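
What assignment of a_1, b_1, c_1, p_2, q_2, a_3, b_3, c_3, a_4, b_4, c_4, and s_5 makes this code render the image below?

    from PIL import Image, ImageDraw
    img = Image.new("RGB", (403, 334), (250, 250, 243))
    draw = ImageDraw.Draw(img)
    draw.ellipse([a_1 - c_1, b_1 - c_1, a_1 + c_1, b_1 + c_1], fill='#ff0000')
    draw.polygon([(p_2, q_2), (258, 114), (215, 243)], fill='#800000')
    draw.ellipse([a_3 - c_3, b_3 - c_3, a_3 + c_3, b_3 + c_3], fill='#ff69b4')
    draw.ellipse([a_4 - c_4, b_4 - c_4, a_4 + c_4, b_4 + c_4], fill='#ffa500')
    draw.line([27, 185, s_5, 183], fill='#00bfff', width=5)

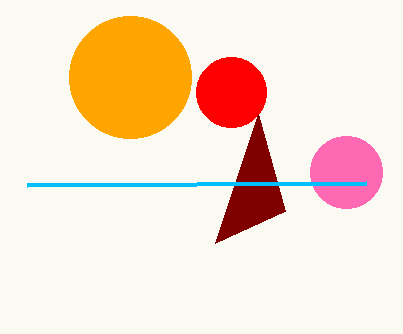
a_1 = 231; b_1 = 92; c_1 = 35; p_2 = 285; q_2 = 211; a_3 = 346; b_3 = 172; c_3 = 36; a_4 = 130; b_4 = 77; c_4 = 61; s_5 = 366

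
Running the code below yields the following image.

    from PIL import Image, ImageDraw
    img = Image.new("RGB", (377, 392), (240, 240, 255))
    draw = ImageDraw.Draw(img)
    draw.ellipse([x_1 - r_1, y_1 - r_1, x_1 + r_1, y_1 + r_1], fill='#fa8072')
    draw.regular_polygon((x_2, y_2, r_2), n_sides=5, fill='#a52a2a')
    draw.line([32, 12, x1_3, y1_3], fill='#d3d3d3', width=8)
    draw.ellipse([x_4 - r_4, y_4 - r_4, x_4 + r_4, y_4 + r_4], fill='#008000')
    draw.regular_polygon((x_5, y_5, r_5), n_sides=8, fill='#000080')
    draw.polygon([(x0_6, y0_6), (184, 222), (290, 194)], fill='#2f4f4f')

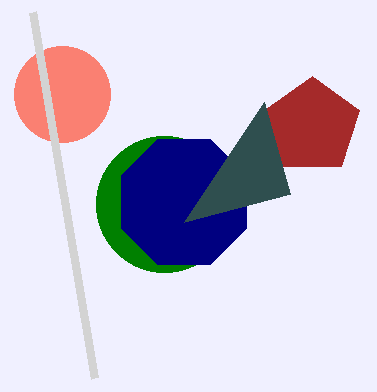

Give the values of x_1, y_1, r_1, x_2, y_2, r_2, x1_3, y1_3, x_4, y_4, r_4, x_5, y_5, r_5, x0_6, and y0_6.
x_1 = 62, y_1 = 94, r_1 = 48, x_2 = 312, y_2 = 126, r_2 = 50, x1_3 = 94, y1_3 = 378, x_4 = 164, y_4 = 204, r_4 = 68, x_5 = 184, y_5 = 202, r_5 = 68, x0_6 = 264, y0_6 = 102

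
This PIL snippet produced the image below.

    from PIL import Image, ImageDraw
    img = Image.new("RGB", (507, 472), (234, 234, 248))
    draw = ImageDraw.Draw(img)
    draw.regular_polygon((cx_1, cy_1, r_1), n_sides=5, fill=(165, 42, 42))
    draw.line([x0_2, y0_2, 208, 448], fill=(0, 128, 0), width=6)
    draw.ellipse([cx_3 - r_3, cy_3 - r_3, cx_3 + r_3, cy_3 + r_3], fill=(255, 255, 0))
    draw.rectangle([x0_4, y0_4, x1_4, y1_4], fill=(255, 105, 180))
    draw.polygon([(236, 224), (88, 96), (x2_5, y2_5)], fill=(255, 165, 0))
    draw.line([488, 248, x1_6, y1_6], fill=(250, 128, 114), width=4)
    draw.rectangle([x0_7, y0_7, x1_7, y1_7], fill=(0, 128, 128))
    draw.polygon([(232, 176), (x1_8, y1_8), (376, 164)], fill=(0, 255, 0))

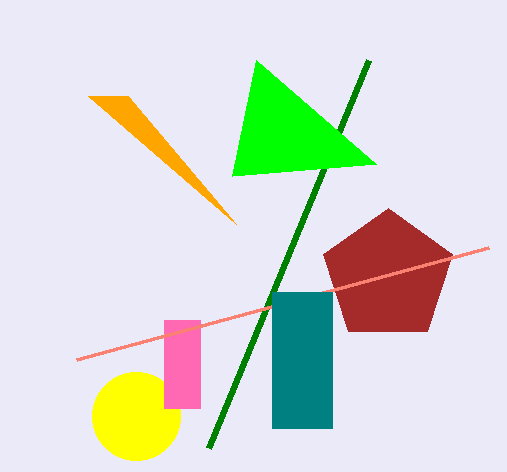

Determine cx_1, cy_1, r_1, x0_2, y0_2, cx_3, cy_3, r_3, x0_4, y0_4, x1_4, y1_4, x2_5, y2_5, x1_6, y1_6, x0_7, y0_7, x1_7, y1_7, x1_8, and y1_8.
cx_1 = 388
cy_1 = 276
r_1 = 68
x0_2 = 368
y0_2 = 60
cx_3 = 136
cy_3 = 416
r_3 = 44
x0_4 = 164
y0_4 = 320
x1_4 = 200
y1_4 = 408
x2_5 = 128
y2_5 = 96
x1_6 = 76
y1_6 = 360
x0_7 = 272
y0_7 = 292
x1_7 = 332
y1_7 = 428
x1_8 = 256
y1_8 = 60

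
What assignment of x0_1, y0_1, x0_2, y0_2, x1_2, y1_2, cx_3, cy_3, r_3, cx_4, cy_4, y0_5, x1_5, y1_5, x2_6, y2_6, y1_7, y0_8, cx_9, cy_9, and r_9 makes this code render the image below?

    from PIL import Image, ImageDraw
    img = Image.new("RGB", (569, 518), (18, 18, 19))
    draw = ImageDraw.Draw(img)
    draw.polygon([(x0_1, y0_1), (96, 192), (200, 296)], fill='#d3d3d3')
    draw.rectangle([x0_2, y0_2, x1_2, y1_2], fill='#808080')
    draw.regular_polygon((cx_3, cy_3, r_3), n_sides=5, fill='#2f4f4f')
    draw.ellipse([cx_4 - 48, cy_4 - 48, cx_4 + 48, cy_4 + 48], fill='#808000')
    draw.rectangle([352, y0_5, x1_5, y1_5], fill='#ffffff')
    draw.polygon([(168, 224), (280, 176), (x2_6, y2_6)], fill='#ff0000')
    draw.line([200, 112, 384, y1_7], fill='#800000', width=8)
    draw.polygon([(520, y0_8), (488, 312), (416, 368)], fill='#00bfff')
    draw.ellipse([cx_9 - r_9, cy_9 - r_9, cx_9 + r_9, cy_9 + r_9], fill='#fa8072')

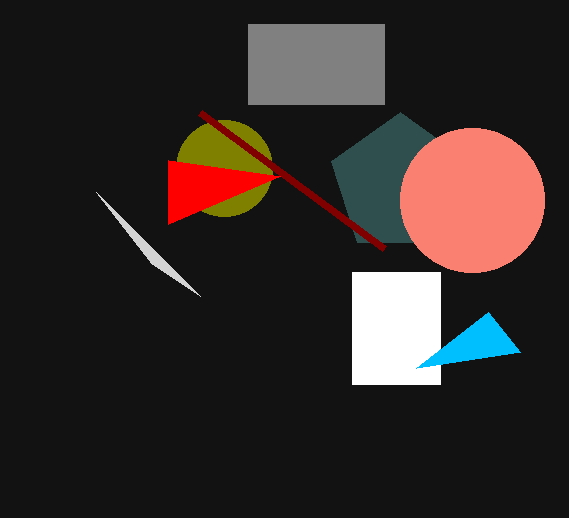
x0_1 = 152; y0_1 = 264; x0_2 = 248; y0_2 = 24; x1_2 = 384; y1_2 = 104; cx_3 = 400; cy_3 = 184; r_3 = 72; cx_4 = 224; cy_4 = 168; y0_5 = 272; x1_5 = 440; y1_5 = 384; x2_6 = 168; y2_6 = 160; y1_7 = 248; y0_8 = 352; cx_9 = 472; cy_9 = 200; r_9 = 72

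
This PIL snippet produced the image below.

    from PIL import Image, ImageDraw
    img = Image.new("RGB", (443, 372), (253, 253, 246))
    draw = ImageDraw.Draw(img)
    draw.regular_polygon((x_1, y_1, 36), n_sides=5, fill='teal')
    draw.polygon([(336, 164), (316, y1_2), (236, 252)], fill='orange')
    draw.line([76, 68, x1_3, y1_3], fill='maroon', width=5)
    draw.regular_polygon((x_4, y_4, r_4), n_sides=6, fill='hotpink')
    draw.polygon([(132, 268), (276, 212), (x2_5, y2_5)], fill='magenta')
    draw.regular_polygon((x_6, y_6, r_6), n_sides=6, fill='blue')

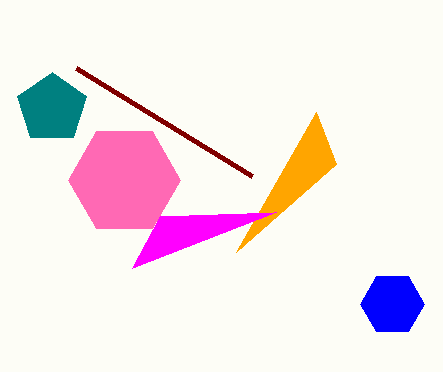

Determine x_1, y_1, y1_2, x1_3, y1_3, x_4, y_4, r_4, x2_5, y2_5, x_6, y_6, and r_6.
x_1 = 52; y_1 = 108; y1_2 = 112; x1_3 = 252; y1_3 = 176; x_4 = 124; y_4 = 180; r_4 = 56; x2_5 = 160; y2_5 = 216; x_6 = 392; y_6 = 304; r_6 = 32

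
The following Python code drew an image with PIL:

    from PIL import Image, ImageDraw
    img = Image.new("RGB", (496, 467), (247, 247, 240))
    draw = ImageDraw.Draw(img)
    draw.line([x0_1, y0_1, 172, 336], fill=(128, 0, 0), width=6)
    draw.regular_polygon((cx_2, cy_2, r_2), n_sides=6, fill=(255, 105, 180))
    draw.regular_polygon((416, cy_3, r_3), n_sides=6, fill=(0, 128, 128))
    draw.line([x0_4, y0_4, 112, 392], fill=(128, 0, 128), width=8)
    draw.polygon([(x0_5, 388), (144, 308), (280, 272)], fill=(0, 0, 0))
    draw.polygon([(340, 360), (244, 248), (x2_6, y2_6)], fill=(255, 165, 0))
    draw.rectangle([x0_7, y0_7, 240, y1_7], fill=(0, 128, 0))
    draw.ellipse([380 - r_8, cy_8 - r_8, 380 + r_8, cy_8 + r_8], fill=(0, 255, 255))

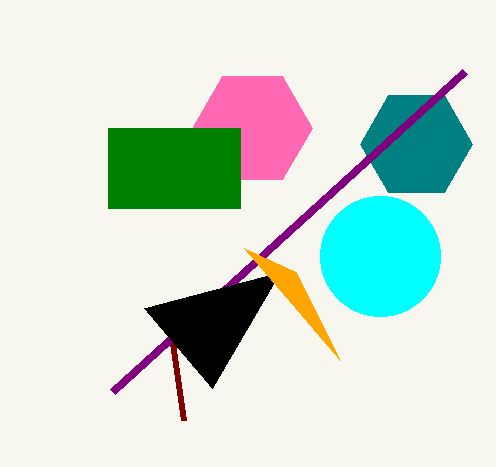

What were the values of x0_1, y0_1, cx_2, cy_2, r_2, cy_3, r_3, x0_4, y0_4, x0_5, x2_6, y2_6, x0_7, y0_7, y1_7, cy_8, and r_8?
x0_1 = 184
y0_1 = 420
cx_2 = 252
cy_2 = 128
r_2 = 60
cy_3 = 144
r_3 = 56
x0_4 = 464
y0_4 = 72
x0_5 = 212
x2_6 = 296
y2_6 = 272
x0_7 = 108
y0_7 = 128
y1_7 = 208
cy_8 = 256
r_8 = 60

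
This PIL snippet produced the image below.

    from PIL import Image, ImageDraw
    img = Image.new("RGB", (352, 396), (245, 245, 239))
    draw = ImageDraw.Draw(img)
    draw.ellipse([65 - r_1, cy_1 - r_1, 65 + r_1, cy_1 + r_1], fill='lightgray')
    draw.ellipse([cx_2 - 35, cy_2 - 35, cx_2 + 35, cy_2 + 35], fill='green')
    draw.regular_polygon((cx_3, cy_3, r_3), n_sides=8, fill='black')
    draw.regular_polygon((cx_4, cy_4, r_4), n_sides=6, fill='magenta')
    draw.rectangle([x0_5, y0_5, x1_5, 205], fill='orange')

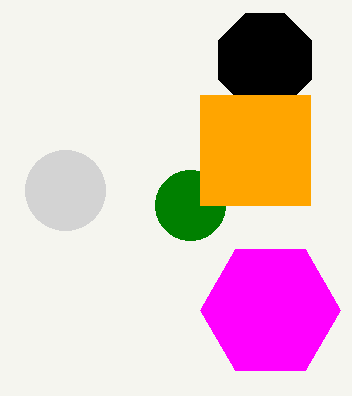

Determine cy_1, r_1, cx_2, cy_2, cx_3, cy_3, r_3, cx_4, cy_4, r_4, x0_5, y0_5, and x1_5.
cy_1 = 190; r_1 = 40; cx_2 = 190; cy_2 = 205; cx_3 = 265; cy_3 = 60; r_3 = 50; cx_4 = 270; cy_4 = 310; r_4 = 70; x0_5 = 200; y0_5 = 95; x1_5 = 310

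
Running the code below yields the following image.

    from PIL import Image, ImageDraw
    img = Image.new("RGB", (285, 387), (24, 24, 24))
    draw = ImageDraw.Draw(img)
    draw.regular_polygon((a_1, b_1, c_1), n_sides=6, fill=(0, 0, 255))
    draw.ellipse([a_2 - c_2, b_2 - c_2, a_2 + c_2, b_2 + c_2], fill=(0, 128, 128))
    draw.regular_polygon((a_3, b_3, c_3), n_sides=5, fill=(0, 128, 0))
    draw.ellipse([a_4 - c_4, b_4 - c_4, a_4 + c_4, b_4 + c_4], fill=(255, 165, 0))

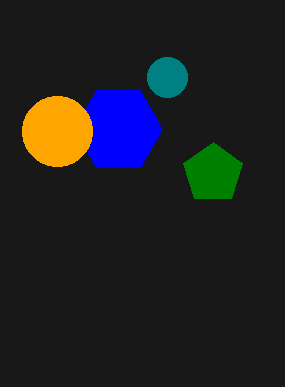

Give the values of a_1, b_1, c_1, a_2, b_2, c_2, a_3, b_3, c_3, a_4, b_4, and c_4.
a_1 = 118
b_1 = 129
c_1 = 44
a_2 = 167
b_2 = 77
c_2 = 20
a_3 = 213
b_3 = 173
c_3 = 31
a_4 = 57
b_4 = 131
c_4 = 35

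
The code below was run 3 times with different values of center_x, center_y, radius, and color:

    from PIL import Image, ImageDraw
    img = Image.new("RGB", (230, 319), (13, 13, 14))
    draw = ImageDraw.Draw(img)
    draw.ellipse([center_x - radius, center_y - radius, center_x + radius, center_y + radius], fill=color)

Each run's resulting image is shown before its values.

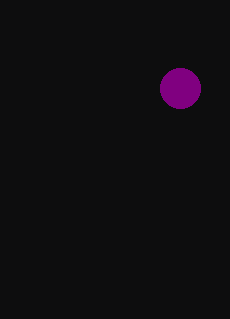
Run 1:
center_x = 180, center_y = 88, radius = 20, color = 'purple'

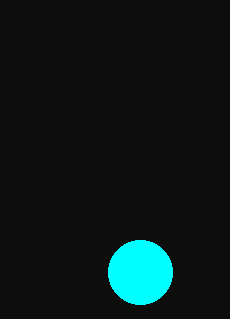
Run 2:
center_x = 140; center_y = 272; radius = 32; color = 'cyan'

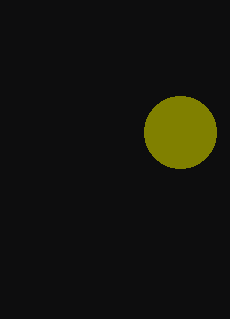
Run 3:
center_x = 180; center_y = 132; radius = 36; color = 'olive'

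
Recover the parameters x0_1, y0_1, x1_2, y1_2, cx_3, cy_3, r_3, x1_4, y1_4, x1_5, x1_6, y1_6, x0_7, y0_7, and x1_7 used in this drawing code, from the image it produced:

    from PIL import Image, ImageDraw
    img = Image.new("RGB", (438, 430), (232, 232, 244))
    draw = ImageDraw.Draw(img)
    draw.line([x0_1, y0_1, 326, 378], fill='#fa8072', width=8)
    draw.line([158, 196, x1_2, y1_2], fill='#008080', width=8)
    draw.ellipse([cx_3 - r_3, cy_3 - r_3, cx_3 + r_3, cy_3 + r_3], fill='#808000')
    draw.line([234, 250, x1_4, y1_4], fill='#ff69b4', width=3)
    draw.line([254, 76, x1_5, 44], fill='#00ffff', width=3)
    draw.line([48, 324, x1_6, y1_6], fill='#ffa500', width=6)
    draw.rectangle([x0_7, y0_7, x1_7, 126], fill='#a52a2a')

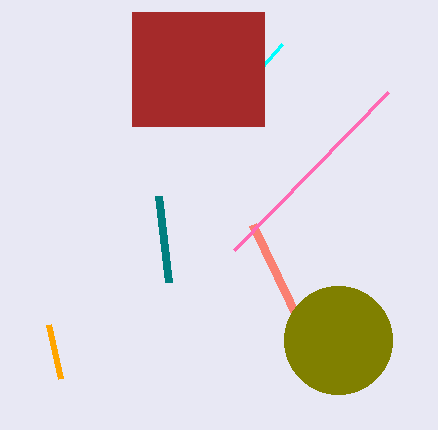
x0_1 = 252, y0_1 = 224, x1_2 = 168, y1_2 = 282, cx_3 = 338, cy_3 = 340, r_3 = 54, x1_4 = 388, y1_4 = 92, x1_5 = 282, x1_6 = 60, y1_6 = 378, x0_7 = 132, y0_7 = 12, x1_7 = 264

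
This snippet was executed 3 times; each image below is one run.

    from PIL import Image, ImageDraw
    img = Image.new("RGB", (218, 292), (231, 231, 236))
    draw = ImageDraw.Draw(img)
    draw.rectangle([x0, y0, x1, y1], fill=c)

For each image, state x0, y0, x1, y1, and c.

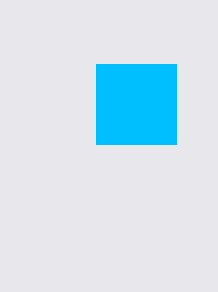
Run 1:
x0 = 96
y0 = 64
x1 = 176
y1 = 144
c = 'deepskyblue'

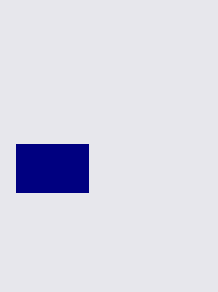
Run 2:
x0 = 16; y0 = 144; x1 = 88; y1 = 192; c = 'navy'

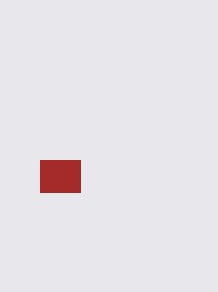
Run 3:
x0 = 40; y0 = 160; x1 = 80; y1 = 192; c = 'brown'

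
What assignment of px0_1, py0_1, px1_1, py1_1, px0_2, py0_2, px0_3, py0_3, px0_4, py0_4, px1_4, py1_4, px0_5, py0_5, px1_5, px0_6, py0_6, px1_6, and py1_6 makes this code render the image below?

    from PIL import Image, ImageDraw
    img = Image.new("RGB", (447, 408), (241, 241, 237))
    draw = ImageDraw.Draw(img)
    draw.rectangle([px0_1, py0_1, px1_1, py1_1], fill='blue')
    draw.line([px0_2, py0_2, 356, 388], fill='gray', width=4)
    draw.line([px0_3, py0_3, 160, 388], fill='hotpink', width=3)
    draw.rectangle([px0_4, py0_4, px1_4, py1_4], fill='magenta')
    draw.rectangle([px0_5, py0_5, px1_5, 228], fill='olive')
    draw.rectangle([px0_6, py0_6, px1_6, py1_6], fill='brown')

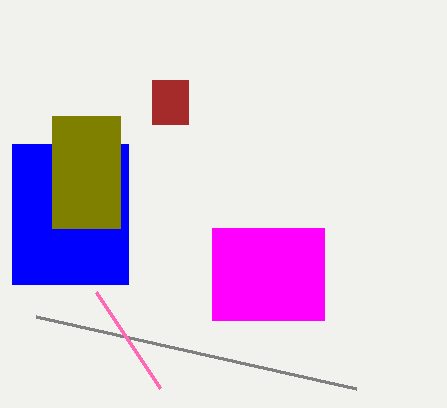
px0_1 = 12, py0_1 = 144, px1_1 = 128, py1_1 = 284, px0_2 = 36, py0_2 = 316, px0_3 = 96, py0_3 = 292, px0_4 = 212, py0_4 = 228, px1_4 = 324, py1_4 = 320, px0_5 = 52, py0_5 = 116, px1_5 = 120, px0_6 = 152, py0_6 = 80, px1_6 = 188, py1_6 = 124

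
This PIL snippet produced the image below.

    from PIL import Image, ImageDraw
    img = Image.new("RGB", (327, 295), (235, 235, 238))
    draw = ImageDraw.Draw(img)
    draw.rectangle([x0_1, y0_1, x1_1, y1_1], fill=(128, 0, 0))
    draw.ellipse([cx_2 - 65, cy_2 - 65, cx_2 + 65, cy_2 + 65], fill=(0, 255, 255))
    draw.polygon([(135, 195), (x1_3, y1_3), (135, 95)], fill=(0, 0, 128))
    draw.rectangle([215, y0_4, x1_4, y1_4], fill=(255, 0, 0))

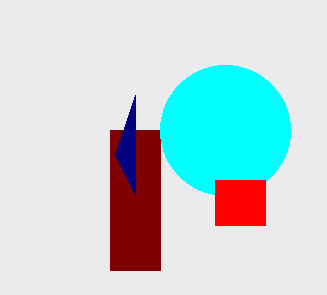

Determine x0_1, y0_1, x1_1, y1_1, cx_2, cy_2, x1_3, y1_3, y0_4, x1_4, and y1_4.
x0_1 = 110
y0_1 = 130
x1_1 = 160
y1_1 = 270
cx_2 = 225
cy_2 = 130
x1_3 = 115
y1_3 = 155
y0_4 = 180
x1_4 = 265
y1_4 = 225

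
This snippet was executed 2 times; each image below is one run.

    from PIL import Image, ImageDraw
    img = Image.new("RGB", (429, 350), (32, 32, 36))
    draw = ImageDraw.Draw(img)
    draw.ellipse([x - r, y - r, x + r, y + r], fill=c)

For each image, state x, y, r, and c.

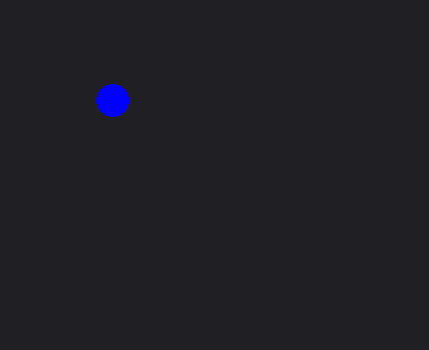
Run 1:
x = 112, y = 100, r = 16, c = 'blue'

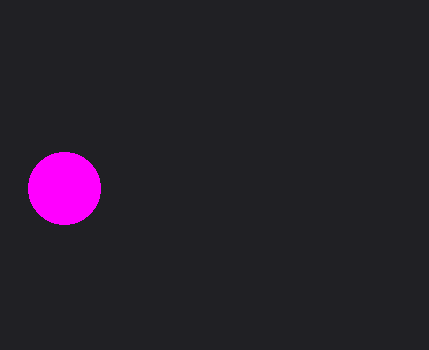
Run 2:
x = 64; y = 188; r = 36; c = 'magenta'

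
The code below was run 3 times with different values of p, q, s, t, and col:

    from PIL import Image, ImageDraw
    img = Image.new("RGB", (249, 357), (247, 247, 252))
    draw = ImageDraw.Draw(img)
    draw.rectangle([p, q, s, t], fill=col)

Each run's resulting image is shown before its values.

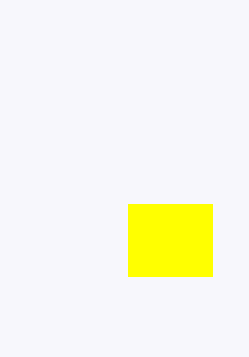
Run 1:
p = 128
q = 204
s = 212
t = 276
col = 'yellow'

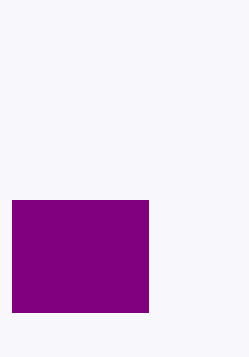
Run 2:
p = 12; q = 200; s = 148; t = 312; col = 'purple'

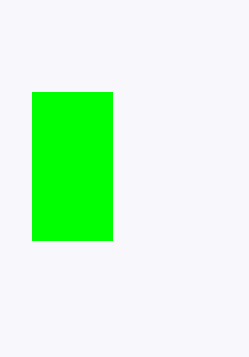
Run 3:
p = 32, q = 92, s = 112, t = 240, col = 'lime'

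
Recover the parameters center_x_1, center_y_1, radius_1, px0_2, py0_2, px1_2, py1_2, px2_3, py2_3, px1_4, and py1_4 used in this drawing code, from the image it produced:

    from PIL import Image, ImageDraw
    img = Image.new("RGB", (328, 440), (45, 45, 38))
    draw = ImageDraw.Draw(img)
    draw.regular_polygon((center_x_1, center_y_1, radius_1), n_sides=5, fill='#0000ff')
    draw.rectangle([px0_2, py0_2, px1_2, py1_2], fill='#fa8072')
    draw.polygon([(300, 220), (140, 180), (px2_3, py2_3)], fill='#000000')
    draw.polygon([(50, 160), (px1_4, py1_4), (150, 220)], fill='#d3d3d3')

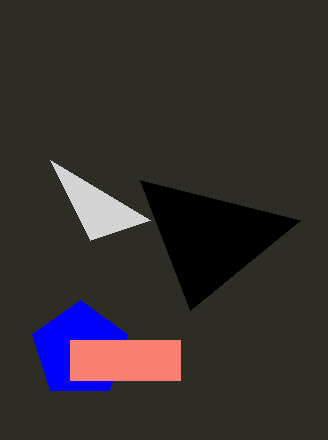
center_x_1 = 80, center_y_1 = 350, radius_1 = 50, px0_2 = 70, py0_2 = 340, px1_2 = 180, py1_2 = 380, px2_3 = 190, py2_3 = 310, px1_4 = 90, py1_4 = 240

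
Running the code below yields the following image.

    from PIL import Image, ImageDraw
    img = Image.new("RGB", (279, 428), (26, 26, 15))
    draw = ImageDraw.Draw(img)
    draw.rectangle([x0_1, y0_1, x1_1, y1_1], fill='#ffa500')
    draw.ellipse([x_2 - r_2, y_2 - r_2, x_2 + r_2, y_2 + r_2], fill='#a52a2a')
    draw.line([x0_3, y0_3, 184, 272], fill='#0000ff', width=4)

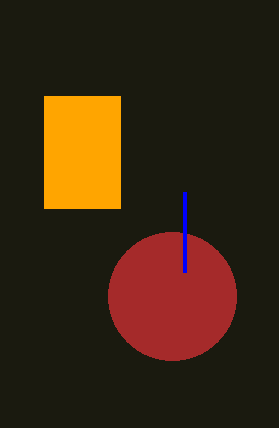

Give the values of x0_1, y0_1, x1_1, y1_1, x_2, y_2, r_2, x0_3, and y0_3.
x0_1 = 44, y0_1 = 96, x1_1 = 120, y1_1 = 208, x_2 = 172, y_2 = 296, r_2 = 64, x0_3 = 184, y0_3 = 192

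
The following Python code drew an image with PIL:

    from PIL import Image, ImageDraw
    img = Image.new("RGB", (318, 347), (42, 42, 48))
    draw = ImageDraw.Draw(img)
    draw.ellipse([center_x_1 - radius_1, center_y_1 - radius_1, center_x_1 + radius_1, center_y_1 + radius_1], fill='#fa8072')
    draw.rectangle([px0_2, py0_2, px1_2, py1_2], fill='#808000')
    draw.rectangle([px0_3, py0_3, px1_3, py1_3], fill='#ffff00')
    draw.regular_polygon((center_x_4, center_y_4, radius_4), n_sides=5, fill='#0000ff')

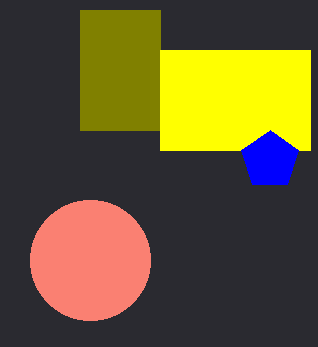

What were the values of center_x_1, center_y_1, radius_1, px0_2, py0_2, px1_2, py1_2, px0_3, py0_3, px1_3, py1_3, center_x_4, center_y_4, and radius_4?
center_x_1 = 90, center_y_1 = 260, radius_1 = 60, px0_2 = 80, py0_2 = 10, px1_2 = 160, py1_2 = 130, px0_3 = 160, py0_3 = 50, px1_3 = 310, py1_3 = 150, center_x_4 = 270, center_y_4 = 160, radius_4 = 30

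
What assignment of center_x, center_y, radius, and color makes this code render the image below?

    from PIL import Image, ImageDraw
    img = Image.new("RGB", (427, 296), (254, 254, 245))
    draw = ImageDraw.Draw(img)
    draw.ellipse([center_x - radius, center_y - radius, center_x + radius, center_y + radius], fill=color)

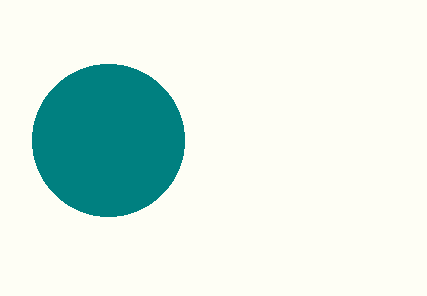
center_x = 108; center_y = 140; radius = 76; color = 'teal'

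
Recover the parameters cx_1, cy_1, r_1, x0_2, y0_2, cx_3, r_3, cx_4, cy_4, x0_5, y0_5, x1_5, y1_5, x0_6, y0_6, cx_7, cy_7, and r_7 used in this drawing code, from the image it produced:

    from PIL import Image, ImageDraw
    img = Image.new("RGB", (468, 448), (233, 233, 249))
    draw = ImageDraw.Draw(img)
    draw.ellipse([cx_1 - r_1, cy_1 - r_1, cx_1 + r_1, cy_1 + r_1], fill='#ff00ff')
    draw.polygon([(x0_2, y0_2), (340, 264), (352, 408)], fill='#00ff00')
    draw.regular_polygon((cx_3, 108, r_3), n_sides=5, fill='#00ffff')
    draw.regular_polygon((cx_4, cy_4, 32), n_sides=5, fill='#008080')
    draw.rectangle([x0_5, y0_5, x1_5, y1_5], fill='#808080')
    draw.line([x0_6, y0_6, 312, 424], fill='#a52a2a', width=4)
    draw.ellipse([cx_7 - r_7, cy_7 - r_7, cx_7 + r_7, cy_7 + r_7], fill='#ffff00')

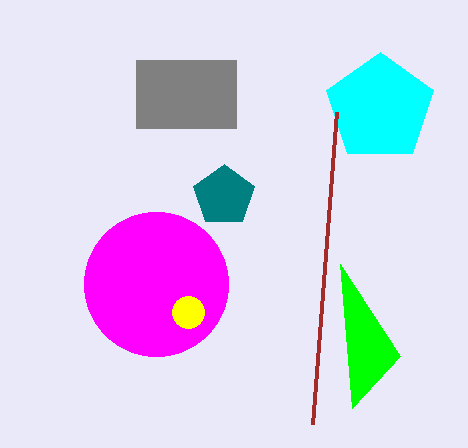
cx_1 = 156
cy_1 = 284
r_1 = 72
x0_2 = 400
y0_2 = 356
cx_3 = 380
r_3 = 56
cx_4 = 224
cy_4 = 196
x0_5 = 136
y0_5 = 60
x1_5 = 236
y1_5 = 128
x0_6 = 336
y0_6 = 112
cx_7 = 188
cy_7 = 312
r_7 = 16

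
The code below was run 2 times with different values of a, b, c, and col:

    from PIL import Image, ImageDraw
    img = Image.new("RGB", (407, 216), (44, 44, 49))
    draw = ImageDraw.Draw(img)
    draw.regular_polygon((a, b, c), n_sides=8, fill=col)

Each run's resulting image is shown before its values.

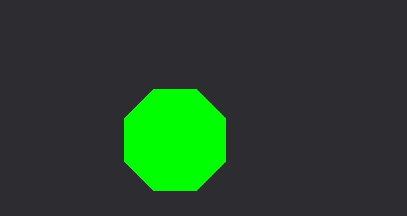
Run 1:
a = 175
b = 140
c = 55
col = 'lime'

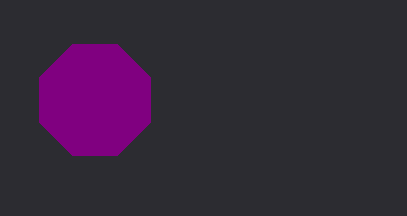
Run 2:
a = 95
b = 100
c = 60
col = 'purple'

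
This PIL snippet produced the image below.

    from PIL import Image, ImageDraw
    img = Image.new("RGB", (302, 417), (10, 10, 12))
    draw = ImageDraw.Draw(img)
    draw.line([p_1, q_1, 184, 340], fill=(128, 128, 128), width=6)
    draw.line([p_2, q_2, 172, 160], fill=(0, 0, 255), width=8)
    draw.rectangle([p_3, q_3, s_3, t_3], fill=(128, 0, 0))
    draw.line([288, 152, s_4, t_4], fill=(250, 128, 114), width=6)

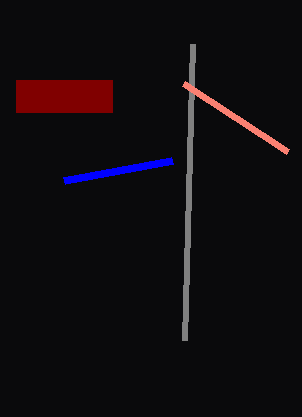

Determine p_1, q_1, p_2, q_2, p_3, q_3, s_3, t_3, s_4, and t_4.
p_1 = 192; q_1 = 44; p_2 = 64; q_2 = 180; p_3 = 16; q_3 = 80; s_3 = 112; t_3 = 112; s_4 = 184; t_4 = 84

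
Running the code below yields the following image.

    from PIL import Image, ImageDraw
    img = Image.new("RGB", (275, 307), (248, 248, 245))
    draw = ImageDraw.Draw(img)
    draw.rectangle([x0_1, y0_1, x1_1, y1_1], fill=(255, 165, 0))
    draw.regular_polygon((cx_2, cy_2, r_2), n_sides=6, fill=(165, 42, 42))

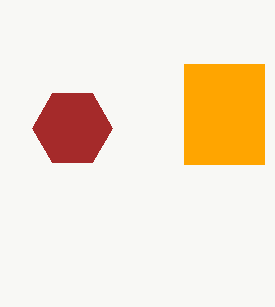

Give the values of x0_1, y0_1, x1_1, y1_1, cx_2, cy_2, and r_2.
x0_1 = 184, y0_1 = 64, x1_1 = 264, y1_1 = 164, cx_2 = 72, cy_2 = 128, r_2 = 40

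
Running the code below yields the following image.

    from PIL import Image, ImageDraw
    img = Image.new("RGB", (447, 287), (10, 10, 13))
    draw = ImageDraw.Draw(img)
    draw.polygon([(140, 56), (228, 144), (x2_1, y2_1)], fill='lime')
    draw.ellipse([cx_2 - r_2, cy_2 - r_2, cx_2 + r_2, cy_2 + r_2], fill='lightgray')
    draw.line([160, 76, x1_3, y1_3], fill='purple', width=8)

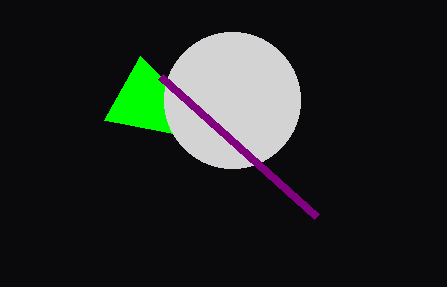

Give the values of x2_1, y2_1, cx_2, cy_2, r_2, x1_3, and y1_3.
x2_1 = 104; y2_1 = 120; cx_2 = 232; cy_2 = 100; r_2 = 68; x1_3 = 316; y1_3 = 216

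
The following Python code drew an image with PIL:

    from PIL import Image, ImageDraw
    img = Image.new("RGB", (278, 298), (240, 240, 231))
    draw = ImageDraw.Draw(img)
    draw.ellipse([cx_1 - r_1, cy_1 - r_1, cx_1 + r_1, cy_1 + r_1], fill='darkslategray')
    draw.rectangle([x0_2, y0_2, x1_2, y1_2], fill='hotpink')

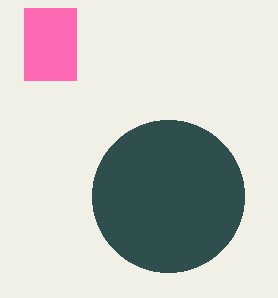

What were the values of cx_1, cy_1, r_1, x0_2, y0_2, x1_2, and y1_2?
cx_1 = 168, cy_1 = 196, r_1 = 76, x0_2 = 24, y0_2 = 8, x1_2 = 76, y1_2 = 80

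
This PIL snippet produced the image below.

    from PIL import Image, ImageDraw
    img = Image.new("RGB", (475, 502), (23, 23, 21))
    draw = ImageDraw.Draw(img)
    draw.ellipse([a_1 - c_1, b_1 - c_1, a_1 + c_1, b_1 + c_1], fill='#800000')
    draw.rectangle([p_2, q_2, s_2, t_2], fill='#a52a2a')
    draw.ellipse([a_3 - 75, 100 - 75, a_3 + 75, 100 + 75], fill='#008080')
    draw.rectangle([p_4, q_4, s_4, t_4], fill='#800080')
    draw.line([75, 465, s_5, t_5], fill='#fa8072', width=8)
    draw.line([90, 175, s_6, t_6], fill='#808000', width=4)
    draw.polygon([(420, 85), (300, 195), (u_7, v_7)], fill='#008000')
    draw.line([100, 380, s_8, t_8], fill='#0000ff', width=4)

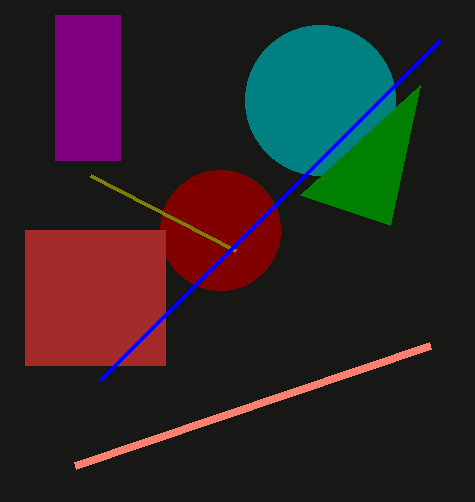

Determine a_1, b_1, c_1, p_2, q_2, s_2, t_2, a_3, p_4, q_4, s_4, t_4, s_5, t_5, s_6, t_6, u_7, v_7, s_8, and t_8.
a_1 = 220, b_1 = 230, c_1 = 60, p_2 = 25, q_2 = 230, s_2 = 165, t_2 = 365, a_3 = 320, p_4 = 55, q_4 = 15, s_4 = 120, t_4 = 160, s_5 = 430, t_5 = 345, s_6 = 235, t_6 = 250, u_7 = 390, v_7 = 225, s_8 = 440, t_8 = 40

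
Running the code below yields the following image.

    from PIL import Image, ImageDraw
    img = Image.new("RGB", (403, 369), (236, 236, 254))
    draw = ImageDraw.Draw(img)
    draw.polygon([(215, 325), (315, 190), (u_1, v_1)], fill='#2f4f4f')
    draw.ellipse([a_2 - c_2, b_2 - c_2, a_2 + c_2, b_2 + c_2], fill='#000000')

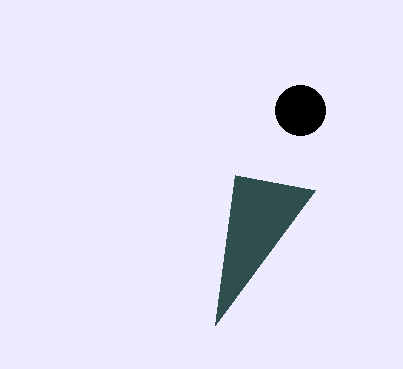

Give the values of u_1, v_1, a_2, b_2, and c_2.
u_1 = 235; v_1 = 175; a_2 = 300; b_2 = 110; c_2 = 25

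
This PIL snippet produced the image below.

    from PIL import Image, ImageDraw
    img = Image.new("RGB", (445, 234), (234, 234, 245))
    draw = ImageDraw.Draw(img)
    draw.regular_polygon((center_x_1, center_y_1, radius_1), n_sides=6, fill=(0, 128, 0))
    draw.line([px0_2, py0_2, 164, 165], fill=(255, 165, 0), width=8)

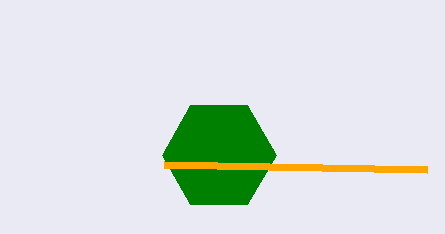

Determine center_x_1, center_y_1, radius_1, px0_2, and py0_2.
center_x_1 = 219, center_y_1 = 155, radius_1 = 57, px0_2 = 427, py0_2 = 170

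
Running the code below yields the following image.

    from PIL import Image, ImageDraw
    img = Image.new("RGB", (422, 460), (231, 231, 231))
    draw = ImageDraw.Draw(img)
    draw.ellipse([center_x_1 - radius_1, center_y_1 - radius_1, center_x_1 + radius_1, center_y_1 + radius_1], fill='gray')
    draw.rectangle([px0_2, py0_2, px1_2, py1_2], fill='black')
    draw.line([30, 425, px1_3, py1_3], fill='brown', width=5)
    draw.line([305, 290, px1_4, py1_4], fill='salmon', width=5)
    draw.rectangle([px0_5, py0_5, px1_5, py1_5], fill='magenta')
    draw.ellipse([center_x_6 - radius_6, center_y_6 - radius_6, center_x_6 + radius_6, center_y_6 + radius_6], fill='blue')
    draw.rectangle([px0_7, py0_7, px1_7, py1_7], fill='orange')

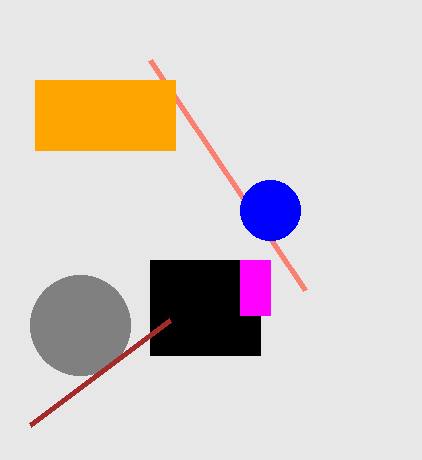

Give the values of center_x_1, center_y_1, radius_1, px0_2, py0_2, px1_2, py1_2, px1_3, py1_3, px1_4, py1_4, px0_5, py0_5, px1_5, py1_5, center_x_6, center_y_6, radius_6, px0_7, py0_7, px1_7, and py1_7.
center_x_1 = 80
center_y_1 = 325
radius_1 = 50
px0_2 = 150
py0_2 = 260
px1_2 = 260
py1_2 = 355
px1_3 = 170
py1_3 = 320
px1_4 = 150
py1_4 = 60
px0_5 = 240
py0_5 = 260
px1_5 = 270
py1_5 = 315
center_x_6 = 270
center_y_6 = 210
radius_6 = 30
px0_7 = 35
py0_7 = 80
px1_7 = 175
py1_7 = 150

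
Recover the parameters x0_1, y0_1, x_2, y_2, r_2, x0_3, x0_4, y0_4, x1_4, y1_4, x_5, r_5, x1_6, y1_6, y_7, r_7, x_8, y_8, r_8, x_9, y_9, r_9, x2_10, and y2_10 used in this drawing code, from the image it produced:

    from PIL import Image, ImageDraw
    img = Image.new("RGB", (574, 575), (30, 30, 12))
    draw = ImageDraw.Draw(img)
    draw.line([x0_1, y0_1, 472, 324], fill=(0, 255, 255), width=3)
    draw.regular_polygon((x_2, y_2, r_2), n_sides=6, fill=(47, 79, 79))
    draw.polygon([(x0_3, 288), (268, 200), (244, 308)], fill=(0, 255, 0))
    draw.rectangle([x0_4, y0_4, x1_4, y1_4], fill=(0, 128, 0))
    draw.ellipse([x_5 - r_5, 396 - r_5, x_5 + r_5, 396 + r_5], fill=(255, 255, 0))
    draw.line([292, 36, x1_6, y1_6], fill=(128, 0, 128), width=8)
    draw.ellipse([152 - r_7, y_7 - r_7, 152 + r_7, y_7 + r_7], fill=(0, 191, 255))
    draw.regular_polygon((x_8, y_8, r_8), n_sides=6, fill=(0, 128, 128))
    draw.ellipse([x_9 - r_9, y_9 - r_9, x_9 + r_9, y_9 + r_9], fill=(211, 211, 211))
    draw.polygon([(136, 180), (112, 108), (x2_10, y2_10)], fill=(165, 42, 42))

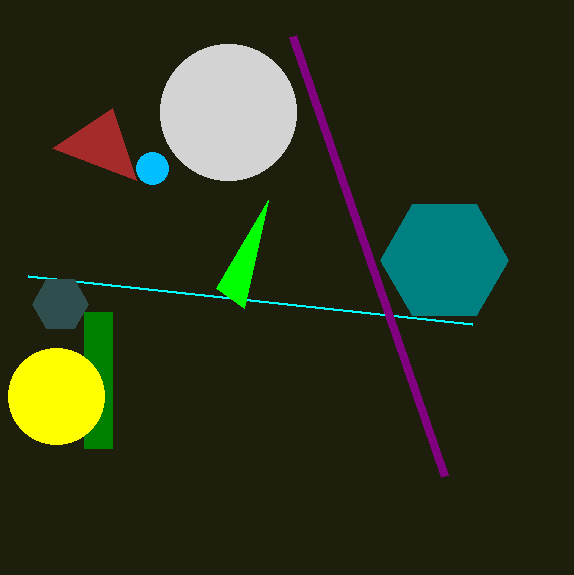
x0_1 = 28, y0_1 = 276, x_2 = 60, y_2 = 304, r_2 = 28, x0_3 = 216, x0_4 = 84, y0_4 = 312, x1_4 = 112, y1_4 = 448, x_5 = 56, r_5 = 48, x1_6 = 444, y1_6 = 476, y_7 = 168, r_7 = 16, x_8 = 444, y_8 = 260, r_8 = 64, x_9 = 228, y_9 = 112, r_9 = 68, x2_10 = 52, y2_10 = 148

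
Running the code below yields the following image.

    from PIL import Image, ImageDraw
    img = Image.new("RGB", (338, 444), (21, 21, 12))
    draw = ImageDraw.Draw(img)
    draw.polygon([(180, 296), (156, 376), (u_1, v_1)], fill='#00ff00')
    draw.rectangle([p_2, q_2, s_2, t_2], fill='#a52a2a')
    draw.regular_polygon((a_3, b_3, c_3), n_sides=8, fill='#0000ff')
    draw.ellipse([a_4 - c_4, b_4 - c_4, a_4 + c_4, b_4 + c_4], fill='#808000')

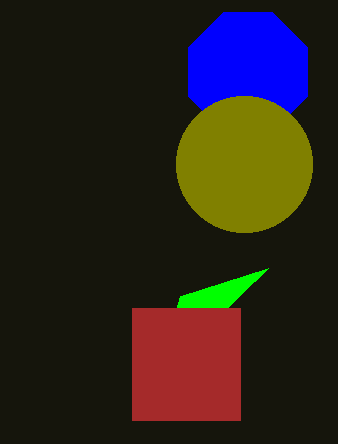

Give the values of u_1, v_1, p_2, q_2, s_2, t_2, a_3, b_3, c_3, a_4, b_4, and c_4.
u_1 = 268
v_1 = 268
p_2 = 132
q_2 = 308
s_2 = 240
t_2 = 420
a_3 = 248
b_3 = 72
c_3 = 64
a_4 = 244
b_4 = 164
c_4 = 68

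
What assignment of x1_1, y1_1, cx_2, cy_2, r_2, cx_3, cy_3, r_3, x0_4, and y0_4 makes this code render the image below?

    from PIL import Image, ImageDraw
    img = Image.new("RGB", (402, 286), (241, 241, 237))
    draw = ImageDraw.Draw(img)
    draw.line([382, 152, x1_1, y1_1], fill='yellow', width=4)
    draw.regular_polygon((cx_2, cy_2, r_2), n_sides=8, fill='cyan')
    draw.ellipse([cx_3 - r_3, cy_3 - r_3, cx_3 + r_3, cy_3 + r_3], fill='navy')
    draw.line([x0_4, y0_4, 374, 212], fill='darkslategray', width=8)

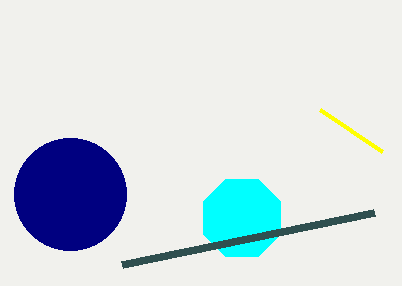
x1_1 = 320, y1_1 = 110, cx_2 = 242, cy_2 = 218, r_2 = 42, cx_3 = 70, cy_3 = 194, r_3 = 56, x0_4 = 122, y0_4 = 264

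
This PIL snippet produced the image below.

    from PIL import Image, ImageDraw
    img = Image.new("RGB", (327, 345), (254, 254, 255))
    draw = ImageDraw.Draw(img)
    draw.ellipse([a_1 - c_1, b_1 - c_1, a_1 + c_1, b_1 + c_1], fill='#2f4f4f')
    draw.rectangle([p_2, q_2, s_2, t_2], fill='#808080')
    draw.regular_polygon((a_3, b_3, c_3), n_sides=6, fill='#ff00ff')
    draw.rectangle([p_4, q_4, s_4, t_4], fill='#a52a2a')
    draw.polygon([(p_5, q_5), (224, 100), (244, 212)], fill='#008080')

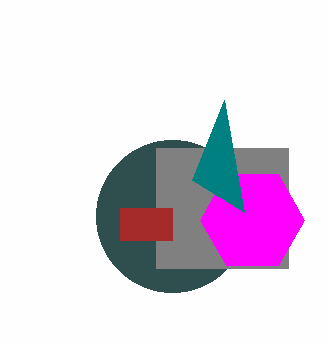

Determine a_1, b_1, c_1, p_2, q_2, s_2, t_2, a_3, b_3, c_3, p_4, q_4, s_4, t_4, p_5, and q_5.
a_1 = 172, b_1 = 216, c_1 = 76, p_2 = 156, q_2 = 148, s_2 = 288, t_2 = 268, a_3 = 252, b_3 = 220, c_3 = 52, p_4 = 120, q_4 = 208, s_4 = 172, t_4 = 240, p_5 = 192, q_5 = 180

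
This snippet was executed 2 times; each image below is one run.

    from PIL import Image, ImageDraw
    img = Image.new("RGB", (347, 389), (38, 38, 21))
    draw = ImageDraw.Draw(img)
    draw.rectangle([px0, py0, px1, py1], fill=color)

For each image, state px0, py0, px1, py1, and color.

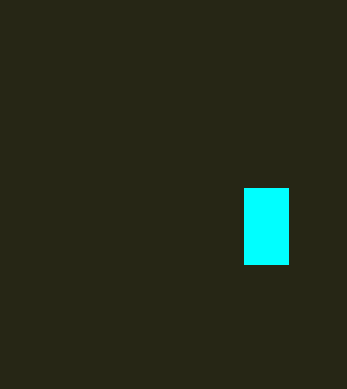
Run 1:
px0 = 244; py0 = 188; px1 = 288; py1 = 264; color = 'cyan'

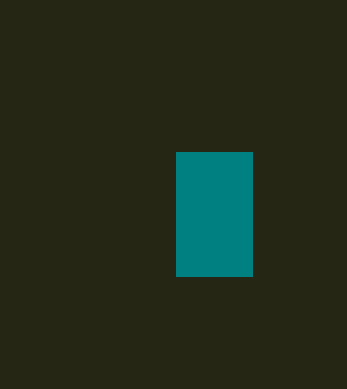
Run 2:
px0 = 176; py0 = 152; px1 = 252; py1 = 276; color = 'teal'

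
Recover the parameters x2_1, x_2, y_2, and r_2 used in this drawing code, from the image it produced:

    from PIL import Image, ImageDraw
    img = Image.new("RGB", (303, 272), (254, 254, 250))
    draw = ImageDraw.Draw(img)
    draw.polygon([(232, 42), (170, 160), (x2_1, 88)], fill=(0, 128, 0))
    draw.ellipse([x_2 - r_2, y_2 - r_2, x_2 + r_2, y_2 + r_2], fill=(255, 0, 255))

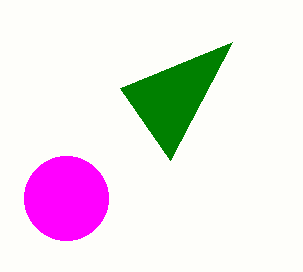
x2_1 = 120
x_2 = 66
y_2 = 198
r_2 = 42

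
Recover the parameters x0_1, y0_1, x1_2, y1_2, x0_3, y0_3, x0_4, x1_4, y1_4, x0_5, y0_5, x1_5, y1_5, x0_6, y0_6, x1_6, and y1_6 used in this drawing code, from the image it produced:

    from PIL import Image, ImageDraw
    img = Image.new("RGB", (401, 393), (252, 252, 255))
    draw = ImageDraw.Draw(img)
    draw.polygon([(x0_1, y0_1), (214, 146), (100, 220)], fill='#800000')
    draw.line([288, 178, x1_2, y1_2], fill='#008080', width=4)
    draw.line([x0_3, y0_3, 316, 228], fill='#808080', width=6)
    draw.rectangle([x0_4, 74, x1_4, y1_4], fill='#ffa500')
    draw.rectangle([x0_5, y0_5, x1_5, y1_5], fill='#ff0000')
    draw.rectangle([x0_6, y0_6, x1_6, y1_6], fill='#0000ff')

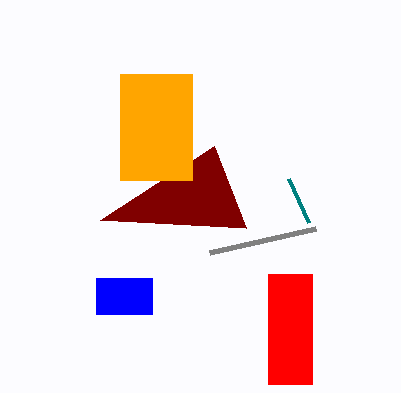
x0_1 = 246
y0_1 = 228
x1_2 = 308
y1_2 = 222
x0_3 = 210
y0_3 = 252
x0_4 = 120
x1_4 = 192
y1_4 = 180
x0_5 = 268
y0_5 = 274
x1_5 = 312
y1_5 = 384
x0_6 = 96
y0_6 = 278
x1_6 = 152
y1_6 = 314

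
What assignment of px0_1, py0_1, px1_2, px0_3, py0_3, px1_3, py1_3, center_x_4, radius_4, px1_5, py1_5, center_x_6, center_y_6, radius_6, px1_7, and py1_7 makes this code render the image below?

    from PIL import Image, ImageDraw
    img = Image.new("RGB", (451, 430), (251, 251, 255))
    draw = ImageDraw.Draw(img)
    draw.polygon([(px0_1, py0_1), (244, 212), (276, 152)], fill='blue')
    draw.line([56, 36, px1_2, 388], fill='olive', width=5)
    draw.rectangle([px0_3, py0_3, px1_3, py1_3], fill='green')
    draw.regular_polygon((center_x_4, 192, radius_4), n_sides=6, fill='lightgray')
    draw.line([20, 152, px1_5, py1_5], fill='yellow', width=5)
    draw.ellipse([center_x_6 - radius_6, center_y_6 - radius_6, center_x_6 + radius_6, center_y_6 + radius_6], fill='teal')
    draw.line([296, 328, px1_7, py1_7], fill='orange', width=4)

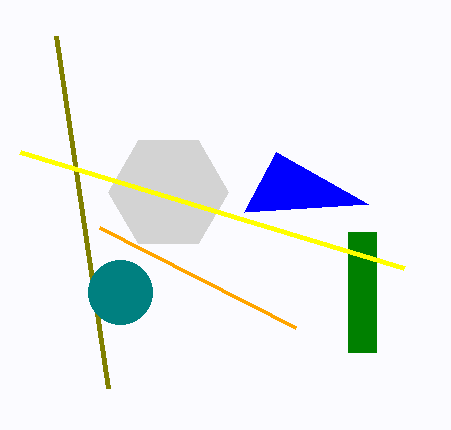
px0_1 = 368
py0_1 = 204
px1_2 = 108
px0_3 = 348
py0_3 = 232
px1_3 = 376
py1_3 = 352
center_x_4 = 168
radius_4 = 60
px1_5 = 404
py1_5 = 268
center_x_6 = 120
center_y_6 = 292
radius_6 = 32
px1_7 = 100
py1_7 = 228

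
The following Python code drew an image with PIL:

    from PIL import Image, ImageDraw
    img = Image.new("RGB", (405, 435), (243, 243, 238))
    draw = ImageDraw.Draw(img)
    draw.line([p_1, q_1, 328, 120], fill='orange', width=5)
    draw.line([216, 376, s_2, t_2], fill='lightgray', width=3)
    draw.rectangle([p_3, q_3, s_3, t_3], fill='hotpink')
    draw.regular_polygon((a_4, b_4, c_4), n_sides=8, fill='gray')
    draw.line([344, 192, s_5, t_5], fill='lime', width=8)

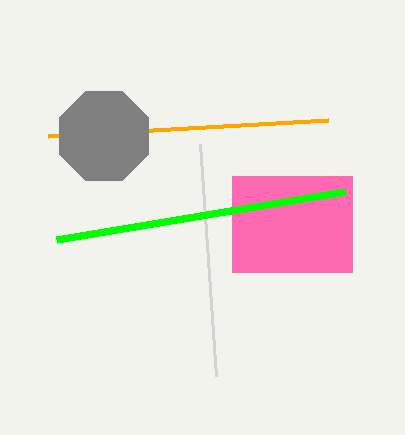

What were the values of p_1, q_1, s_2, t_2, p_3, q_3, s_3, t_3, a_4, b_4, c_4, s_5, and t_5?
p_1 = 48
q_1 = 136
s_2 = 200
t_2 = 144
p_3 = 232
q_3 = 176
s_3 = 352
t_3 = 272
a_4 = 104
b_4 = 136
c_4 = 48
s_5 = 56
t_5 = 240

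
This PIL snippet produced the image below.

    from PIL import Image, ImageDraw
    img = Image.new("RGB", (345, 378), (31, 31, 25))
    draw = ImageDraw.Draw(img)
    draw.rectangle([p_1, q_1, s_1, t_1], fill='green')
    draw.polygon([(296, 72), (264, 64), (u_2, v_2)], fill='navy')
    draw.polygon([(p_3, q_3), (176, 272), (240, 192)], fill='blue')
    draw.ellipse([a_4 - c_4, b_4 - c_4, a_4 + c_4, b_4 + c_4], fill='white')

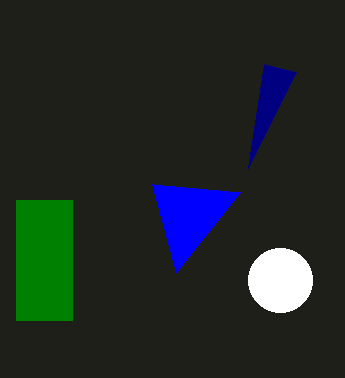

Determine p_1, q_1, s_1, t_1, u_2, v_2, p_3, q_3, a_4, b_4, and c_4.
p_1 = 16; q_1 = 200; s_1 = 72; t_1 = 320; u_2 = 248; v_2 = 168; p_3 = 152; q_3 = 184; a_4 = 280; b_4 = 280; c_4 = 32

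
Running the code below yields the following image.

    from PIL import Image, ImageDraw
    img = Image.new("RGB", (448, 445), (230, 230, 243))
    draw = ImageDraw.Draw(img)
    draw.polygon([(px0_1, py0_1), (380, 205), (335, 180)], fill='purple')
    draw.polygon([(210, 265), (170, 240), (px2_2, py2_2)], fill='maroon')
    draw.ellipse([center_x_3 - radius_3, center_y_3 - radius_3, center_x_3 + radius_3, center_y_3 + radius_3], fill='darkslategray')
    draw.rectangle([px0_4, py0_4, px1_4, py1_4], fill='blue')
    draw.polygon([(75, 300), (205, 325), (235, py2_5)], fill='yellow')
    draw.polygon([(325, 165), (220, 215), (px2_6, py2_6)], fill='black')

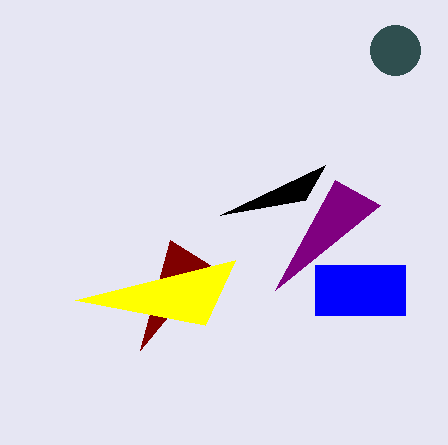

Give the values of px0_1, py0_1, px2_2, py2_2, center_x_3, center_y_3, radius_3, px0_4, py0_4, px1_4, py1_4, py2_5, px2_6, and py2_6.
px0_1 = 275; py0_1 = 290; px2_2 = 140; py2_2 = 350; center_x_3 = 395; center_y_3 = 50; radius_3 = 25; px0_4 = 315; py0_4 = 265; px1_4 = 405; py1_4 = 315; py2_5 = 260; px2_6 = 305; py2_6 = 200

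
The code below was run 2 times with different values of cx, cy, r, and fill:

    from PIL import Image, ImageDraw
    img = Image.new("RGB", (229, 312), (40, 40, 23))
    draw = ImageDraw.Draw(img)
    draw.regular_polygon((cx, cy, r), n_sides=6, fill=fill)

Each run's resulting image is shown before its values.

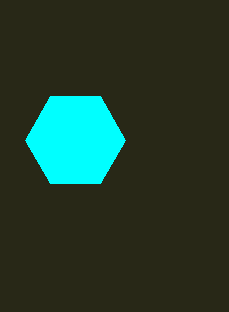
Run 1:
cx = 75
cy = 140
r = 50
fill = 'cyan'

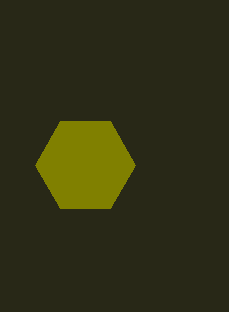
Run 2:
cx = 85; cy = 165; r = 50; fill = 'olive'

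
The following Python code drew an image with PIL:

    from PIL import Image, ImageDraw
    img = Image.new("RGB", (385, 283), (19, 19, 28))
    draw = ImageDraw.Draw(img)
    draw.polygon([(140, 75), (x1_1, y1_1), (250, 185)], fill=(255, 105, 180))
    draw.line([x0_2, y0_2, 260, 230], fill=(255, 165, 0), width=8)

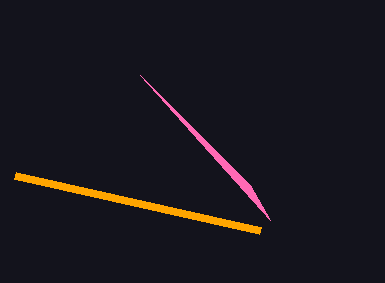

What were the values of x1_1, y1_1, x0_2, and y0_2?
x1_1 = 270, y1_1 = 220, x0_2 = 15, y0_2 = 175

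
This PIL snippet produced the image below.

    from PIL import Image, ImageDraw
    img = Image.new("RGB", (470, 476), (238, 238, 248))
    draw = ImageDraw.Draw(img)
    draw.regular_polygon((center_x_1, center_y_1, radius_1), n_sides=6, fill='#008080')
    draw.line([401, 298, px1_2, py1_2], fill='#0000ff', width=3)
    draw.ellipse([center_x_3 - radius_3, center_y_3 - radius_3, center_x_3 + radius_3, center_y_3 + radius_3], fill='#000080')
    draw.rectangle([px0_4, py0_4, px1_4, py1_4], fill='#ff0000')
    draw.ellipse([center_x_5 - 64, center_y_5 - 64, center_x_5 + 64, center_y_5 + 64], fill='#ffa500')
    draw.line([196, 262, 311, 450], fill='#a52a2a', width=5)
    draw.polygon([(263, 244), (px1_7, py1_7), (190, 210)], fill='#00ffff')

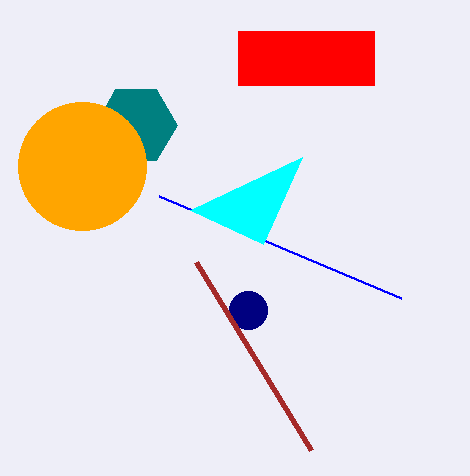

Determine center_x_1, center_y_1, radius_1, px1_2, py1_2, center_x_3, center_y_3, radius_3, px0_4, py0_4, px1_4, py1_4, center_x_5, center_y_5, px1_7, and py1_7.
center_x_1 = 136; center_y_1 = 125; radius_1 = 41; px1_2 = 159; py1_2 = 196; center_x_3 = 248; center_y_3 = 310; radius_3 = 19; px0_4 = 238; py0_4 = 31; px1_4 = 374; py1_4 = 85; center_x_5 = 82; center_y_5 = 166; px1_7 = 302; py1_7 = 157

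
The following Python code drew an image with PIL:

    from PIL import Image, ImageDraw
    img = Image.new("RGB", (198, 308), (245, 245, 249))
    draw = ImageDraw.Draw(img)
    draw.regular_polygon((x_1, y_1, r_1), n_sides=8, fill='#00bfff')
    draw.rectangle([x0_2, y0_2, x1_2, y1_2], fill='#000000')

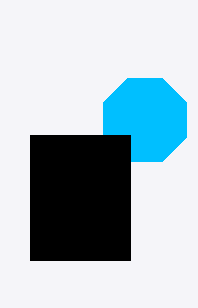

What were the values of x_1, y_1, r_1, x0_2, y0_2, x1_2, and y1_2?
x_1 = 145
y_1 = 120
r_1 = 45
x0_2 = 30
y0_2 = 135
x1_2 = 130
y1_2 = 260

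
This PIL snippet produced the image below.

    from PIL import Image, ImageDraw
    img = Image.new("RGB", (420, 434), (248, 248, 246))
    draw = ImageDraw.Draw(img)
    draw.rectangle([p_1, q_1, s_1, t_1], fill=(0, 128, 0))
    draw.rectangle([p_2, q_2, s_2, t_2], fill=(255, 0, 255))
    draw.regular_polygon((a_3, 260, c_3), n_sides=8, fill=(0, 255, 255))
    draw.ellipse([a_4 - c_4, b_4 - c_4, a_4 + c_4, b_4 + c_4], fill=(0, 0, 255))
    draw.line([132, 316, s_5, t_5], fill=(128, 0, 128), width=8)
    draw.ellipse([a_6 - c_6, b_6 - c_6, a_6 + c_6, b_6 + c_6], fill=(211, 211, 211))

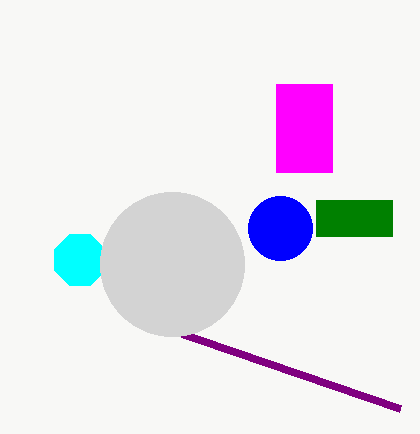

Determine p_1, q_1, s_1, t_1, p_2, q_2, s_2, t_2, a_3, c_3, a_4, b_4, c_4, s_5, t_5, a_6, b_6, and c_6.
p_1 = 316; q_1 = 200; s_1 = 392; t_1 = 236; p_2 = 276; q_2 = 84; s_2 = 332; t_2 = 172; a_3 = 80; c_3 = 28; a_4 = 280; b_4 = 228; c_4 = 32; s_5 = 400; t_5 = 408; a_6 = 172; b_6 = 264; c_6 = 72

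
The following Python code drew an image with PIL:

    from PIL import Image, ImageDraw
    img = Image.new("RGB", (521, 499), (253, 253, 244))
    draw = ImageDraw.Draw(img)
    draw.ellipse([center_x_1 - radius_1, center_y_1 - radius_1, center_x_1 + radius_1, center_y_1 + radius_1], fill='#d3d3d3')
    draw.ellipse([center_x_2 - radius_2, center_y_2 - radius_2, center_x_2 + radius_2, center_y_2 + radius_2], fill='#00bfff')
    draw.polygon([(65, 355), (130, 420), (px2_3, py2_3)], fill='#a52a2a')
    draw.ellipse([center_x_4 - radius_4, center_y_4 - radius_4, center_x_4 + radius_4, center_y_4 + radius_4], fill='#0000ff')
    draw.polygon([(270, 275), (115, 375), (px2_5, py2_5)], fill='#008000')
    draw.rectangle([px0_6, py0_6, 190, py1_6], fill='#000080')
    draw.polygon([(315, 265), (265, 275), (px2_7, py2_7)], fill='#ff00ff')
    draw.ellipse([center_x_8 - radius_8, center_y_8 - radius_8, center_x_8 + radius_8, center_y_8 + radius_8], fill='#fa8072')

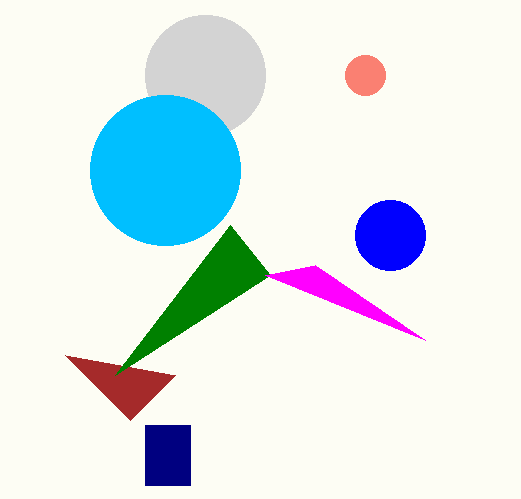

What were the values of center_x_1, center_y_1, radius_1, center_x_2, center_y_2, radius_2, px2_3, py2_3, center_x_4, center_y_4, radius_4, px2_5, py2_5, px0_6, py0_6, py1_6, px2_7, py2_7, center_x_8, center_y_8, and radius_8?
center_x_1 = 205, center_y_1 = 75, radius_1 = 60, center_x_2 = 165, center_y_2 = 170, radius_2 = 75, px2_3 = 175, py2_3 = 375, center_x_4 = 390, center_y_4 = 235, radius_4 = 35, px2_5 = 230, py2_5 = 225, px0_6 = 145, py0_6 = 425, py1_6 = 485, px2_7 = 425, py2_7 = 340, center_x_8 = 365, center_y_8 = 75, radius_8 = 20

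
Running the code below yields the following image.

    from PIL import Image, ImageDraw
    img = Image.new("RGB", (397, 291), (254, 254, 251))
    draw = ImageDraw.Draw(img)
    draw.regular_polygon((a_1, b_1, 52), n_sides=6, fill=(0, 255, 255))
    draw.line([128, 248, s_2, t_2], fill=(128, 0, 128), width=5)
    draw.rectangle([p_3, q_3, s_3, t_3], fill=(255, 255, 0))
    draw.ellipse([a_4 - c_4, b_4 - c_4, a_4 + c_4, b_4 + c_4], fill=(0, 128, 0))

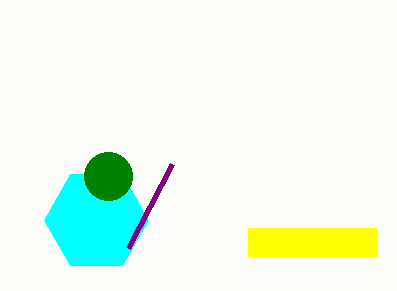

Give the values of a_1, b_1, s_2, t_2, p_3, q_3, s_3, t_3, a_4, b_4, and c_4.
a_1 = 96; b_1 = 220; s_2 = 172; t_2 = 164; p_3 = 248; q_3 = 228; s_3 = 376; t_3 = 256; a_4 = 108; b_4 = 176; c_4 = 24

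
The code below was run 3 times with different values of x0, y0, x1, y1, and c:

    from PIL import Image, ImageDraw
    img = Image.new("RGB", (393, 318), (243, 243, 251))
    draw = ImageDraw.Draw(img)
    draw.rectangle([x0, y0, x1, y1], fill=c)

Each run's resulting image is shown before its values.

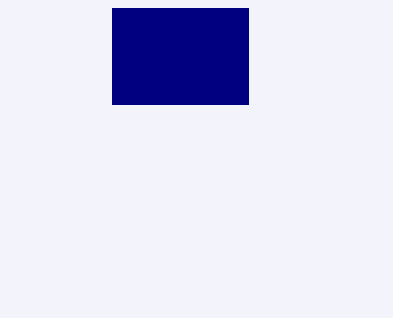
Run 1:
x0 = 112
y0 = 8
x1 = 248
y1 = 104
c = 'navy'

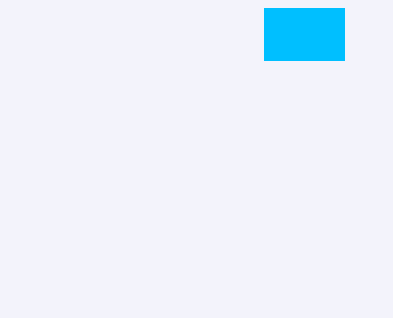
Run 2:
x0 = 264, y0 = 8, x1 = 344, y1 = 60, c = 'deepskyblue'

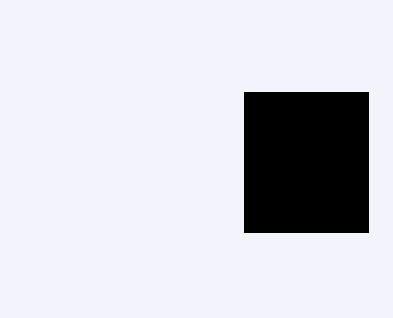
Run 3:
x0 = 244; y0 = 92; x1 = 368; y1 = 232; c = 'black'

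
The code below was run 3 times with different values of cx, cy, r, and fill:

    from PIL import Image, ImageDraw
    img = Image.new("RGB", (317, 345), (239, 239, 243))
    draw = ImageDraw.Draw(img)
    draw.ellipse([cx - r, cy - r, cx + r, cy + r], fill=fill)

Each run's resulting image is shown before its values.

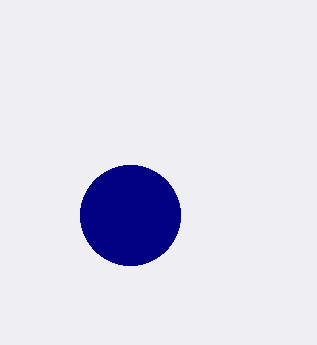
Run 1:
cx = 130
cy = 215
r = 50
fill = 'navy'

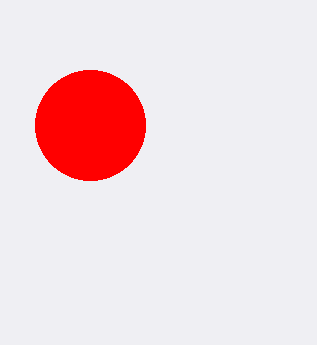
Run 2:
cx = 90, cy = 125, r = 55, fill = 'red'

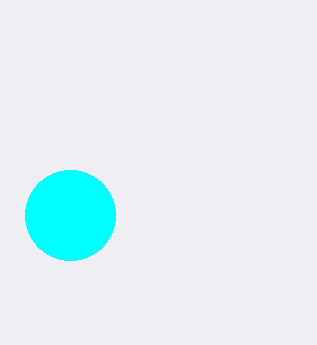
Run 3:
cx = 70
cy = 215
r = 45
fill = 'cyan'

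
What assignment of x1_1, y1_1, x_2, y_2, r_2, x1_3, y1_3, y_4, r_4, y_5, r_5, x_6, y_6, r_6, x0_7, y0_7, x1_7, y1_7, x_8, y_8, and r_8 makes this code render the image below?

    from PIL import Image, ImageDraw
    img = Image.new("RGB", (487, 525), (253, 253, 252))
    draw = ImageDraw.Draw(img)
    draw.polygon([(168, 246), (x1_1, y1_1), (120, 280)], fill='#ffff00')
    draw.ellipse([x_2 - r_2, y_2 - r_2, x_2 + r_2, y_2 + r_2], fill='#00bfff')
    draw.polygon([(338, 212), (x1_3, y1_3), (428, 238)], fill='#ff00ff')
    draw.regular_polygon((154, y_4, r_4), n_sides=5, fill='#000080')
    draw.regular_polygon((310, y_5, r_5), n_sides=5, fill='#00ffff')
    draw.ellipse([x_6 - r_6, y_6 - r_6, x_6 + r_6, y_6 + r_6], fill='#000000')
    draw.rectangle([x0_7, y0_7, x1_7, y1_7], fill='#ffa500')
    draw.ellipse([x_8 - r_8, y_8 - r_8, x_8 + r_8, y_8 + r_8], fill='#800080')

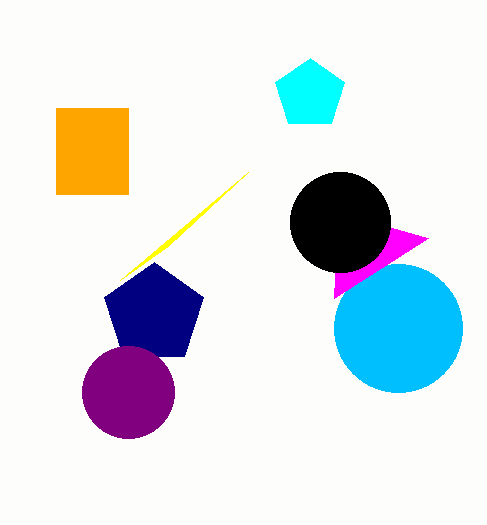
x1_1 = 248
y1_1 = 172
x_2 = 398
y_2 = 328
r_2 = 64
x1_3 = 334
y1_3 = 298
y_4 = 314
r_4 = 52
y_5 = 94
r_5 = 36
x_6 = 340
y_6 = 222
r_6 = 50
x0_7 = 56
y0_7 = 108
x1_7 = 128
y1_7 = 194
x_8 = 128
y_8 = 392
r_8 = 46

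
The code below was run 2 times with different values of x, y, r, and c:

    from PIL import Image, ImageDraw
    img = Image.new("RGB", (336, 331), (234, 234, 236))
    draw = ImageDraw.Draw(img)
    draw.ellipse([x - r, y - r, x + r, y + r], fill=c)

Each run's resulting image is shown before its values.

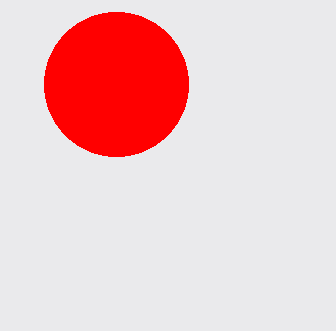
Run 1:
x = 116; y = 84; r = 72; c = 'red'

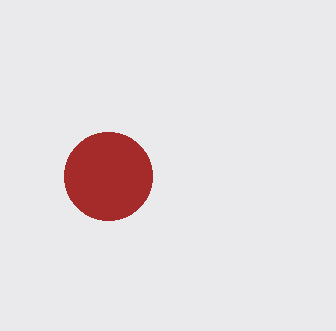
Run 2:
x = 108, y = 176, r = 44, c = 'brown'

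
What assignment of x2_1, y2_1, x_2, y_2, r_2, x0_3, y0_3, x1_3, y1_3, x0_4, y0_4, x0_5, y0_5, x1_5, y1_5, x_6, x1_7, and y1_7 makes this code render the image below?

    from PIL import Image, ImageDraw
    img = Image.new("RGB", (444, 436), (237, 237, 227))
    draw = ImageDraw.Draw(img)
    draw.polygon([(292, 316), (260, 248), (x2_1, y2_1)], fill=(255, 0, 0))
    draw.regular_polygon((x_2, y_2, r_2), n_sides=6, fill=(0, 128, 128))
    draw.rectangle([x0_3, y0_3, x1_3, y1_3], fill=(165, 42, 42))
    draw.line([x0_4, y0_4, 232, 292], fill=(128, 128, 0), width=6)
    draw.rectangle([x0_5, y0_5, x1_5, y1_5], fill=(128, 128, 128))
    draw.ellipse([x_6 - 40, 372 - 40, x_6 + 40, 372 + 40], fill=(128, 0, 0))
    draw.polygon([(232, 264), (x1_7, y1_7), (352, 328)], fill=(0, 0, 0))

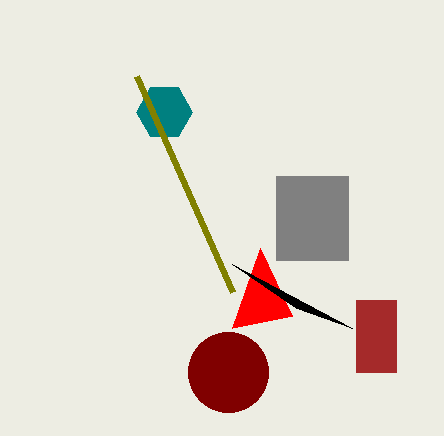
x2_1 = 232; y2_1 = 328; x_2 = 164; y_2 = 112; r_2 = 28; x0_3 = 356; y0_3 = 300; x1_3 = 396; y1_3 = 372; x0_4 = 136; y0_4 = 76; x0_5 = 276; y0_5 = 176; x1_5 = 348; y1_5 = 260; x_6 = 228; x1_7 = 296; y1_7 = 308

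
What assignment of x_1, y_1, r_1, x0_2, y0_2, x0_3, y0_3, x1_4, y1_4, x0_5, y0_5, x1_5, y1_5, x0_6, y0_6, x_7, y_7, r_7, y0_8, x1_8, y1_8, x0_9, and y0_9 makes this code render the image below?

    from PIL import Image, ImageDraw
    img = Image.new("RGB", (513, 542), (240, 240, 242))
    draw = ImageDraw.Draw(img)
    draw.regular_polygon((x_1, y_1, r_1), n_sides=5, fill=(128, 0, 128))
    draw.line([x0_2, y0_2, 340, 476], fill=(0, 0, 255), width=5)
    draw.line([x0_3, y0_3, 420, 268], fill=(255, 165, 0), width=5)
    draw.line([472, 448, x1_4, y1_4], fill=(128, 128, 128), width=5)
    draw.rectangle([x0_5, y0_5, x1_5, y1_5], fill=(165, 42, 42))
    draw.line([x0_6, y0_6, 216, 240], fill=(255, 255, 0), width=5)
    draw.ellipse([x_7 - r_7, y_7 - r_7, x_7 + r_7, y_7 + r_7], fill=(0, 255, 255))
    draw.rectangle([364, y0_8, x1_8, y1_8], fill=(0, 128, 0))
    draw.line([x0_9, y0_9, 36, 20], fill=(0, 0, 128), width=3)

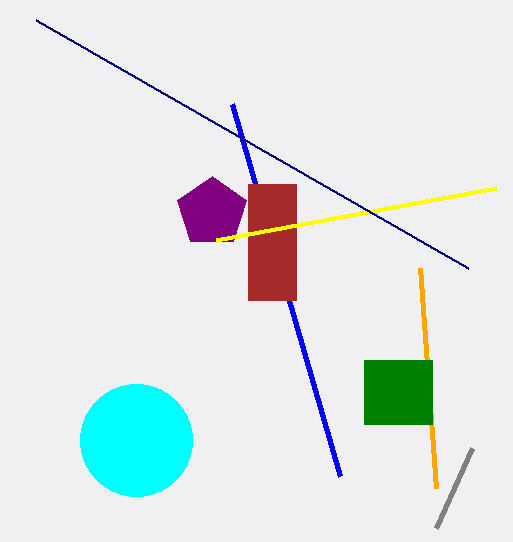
x_1 = 212
y_1 = 212
r_1 = 36
x0_2 = 232
y0_2 = 104
x0_3 = 436
y0_3 = 488
x1_4 = 436
y1_4 = 528
x0_5 = 248
y0_5 = 184
x1_5 = 296
y1_5 = 300
x0_6 = 496
y0_6 = 188
x_7 = 136
y_7 = 440
r_7 = 56
y0_8 = 360
x1_8 = 432
y1_8 = 424
x0_9 = 468
y0_9 = 268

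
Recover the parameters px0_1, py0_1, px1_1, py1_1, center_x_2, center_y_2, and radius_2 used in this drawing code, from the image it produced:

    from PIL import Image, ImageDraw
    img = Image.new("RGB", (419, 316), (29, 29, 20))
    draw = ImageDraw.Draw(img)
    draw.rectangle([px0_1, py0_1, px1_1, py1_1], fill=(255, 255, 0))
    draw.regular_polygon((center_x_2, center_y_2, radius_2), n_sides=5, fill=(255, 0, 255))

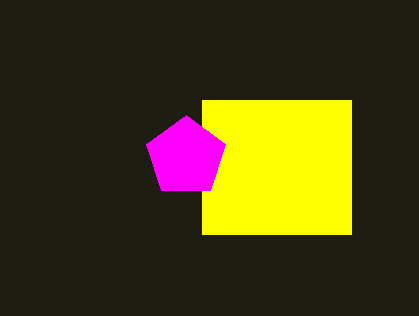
px0_1 = 202, py0_1 = 100, px1_1 = 351, py1_1 = 234, center_x_2 = 186, center_y_2 = 157, radius_2 = 42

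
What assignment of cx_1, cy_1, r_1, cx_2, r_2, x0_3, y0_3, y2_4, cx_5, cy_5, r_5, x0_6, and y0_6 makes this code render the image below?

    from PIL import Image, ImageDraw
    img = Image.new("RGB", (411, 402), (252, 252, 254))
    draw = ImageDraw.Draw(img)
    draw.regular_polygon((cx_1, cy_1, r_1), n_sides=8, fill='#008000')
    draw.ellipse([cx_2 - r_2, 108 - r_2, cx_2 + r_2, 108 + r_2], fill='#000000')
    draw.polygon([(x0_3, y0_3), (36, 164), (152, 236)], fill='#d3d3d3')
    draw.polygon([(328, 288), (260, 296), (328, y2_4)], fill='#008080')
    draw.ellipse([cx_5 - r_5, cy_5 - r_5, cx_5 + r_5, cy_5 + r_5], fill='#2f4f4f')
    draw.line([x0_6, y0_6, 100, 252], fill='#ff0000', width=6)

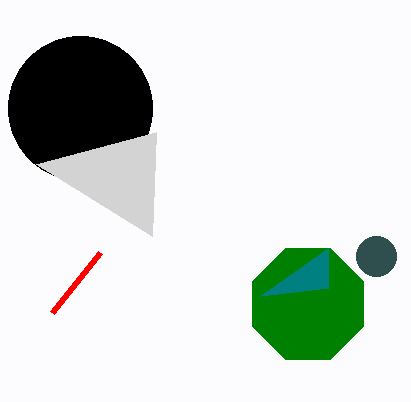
cx_1 = 308; cy_1 = 304; r_1 = 60; cx_2 = 80; r_2 = 72; x0_3 = 156; y0_3 = 132; y2_4 = 248; cx_5 = 376; cy_5 = 256; r_5 = 20; x0_6 = 52; y0_6 = 312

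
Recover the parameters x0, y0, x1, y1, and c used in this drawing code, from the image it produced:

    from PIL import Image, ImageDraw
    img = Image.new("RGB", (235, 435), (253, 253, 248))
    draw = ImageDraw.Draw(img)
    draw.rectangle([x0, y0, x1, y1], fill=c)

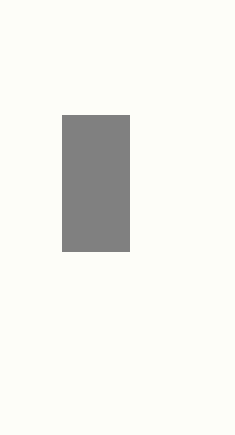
x0 = 62
y0 = 115
x1 = 129
y1 = 251
c = 'gray'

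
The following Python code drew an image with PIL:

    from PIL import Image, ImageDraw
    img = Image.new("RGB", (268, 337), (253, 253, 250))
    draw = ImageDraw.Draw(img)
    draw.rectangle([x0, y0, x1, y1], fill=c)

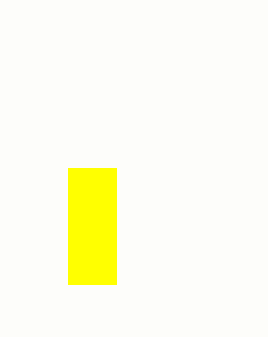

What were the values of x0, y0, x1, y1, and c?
x0 = 68
y0 = 168
x1 = 116
y1 = 284
c = 'yellow'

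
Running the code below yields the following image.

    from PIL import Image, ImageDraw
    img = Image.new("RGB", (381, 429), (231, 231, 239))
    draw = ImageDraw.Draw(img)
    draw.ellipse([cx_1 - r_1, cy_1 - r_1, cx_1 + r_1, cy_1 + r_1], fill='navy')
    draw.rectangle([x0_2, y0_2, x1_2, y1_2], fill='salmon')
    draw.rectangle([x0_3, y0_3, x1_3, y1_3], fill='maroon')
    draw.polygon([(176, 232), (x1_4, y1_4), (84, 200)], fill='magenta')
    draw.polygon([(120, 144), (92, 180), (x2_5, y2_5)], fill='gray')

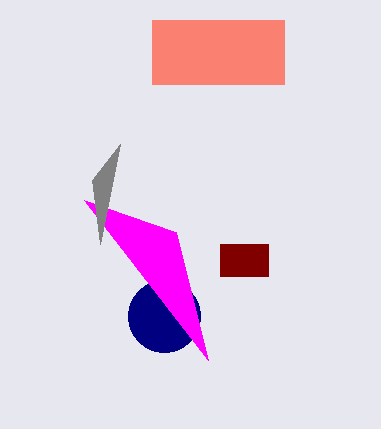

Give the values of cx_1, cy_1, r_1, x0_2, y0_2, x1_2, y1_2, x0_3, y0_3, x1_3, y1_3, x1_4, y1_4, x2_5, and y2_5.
cx_1 = 164, cy_1 = 316, r_1 = 36, x0_2 = 152, y0_2 = 20, x1_2 = 284, y1_2 = 84, x0_3 = 220, y0_3 = 244, x1_3 = 268, y1_3 = 276, x1_4 = 208, y1_4 = 360, x2_5 = 100, y2_5 = 244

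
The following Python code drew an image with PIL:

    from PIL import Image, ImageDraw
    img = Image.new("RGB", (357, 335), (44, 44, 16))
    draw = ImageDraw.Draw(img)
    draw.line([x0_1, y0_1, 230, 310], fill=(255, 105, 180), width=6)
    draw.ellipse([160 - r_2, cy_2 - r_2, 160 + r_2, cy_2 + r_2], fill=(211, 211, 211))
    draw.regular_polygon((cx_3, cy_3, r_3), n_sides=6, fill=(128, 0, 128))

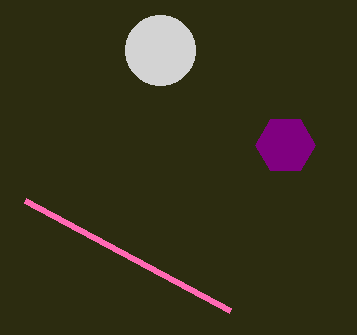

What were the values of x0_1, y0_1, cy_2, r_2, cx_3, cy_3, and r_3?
x0_1 = 25; y0_1 = 200; cy_2 = 50; r_2 = 35; cx_3 = 285; cy_3 = 145; r_3 = 30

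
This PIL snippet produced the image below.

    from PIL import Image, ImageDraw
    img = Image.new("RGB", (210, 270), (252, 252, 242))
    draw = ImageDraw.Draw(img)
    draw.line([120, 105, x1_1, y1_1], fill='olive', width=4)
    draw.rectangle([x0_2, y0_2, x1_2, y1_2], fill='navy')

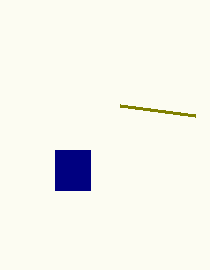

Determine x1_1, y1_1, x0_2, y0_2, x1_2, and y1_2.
x1_1 = 195
y1_1 = 115
x0_2 = 55
y0_2 = 150
x1_2 = 90
y1_2 = 190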